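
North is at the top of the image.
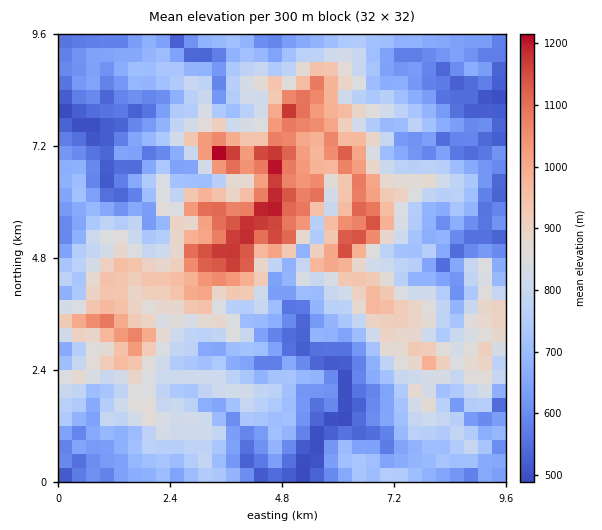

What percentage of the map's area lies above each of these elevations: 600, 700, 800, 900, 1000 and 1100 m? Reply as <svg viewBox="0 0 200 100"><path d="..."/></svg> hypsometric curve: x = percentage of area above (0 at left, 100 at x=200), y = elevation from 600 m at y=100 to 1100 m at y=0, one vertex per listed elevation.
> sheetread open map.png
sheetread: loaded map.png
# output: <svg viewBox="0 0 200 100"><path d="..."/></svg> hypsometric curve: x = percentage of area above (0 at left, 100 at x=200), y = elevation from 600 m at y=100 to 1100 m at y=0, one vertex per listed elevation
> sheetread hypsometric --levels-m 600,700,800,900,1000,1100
<svg viewBox="0 0 200 100"><path d="M165 100l-44-20-43-20-37-20-19-20-13-20"/></svg>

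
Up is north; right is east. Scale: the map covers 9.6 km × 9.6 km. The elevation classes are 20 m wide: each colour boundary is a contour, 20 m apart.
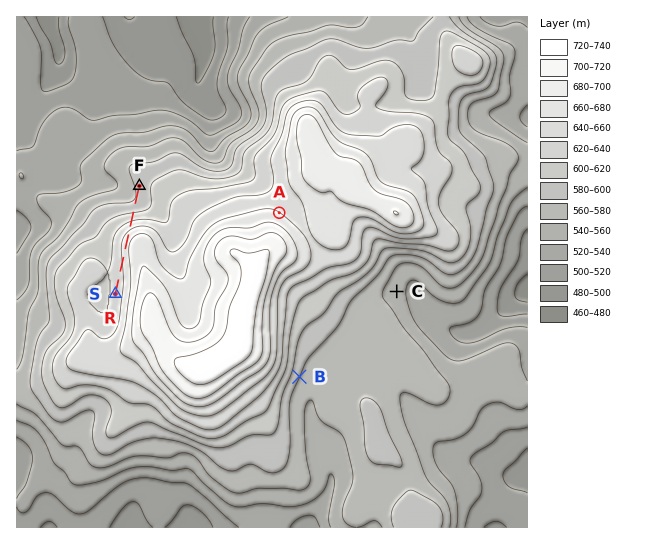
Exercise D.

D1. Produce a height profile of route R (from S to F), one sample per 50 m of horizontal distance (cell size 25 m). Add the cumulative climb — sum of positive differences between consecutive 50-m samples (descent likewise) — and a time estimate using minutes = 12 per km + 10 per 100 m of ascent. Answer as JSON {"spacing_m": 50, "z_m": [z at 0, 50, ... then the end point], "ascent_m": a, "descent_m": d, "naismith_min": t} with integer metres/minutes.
{"spacing_m": 50, "z_m": [626, 627, 627, 628, 628, 629, 630, 631, 633, 634, 636, 638, 640, 642, 644, 647, 649, 651, 652, 653, 652, 651, 649, 646, 642, 637, 632, 626, 620, 614, 607, 601, 596, 591, 587, 584, 582, 581, 582, 583, 584, 586, 587], "ascent_m": 32, "descent_m": 71, "naismith_min": 28}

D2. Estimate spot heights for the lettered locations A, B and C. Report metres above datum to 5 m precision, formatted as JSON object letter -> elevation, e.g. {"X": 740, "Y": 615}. {"A": 660, "B": 580, "C": 550}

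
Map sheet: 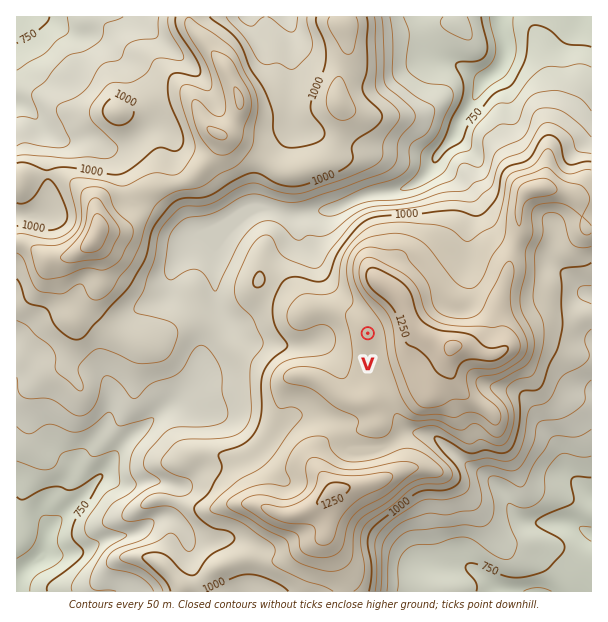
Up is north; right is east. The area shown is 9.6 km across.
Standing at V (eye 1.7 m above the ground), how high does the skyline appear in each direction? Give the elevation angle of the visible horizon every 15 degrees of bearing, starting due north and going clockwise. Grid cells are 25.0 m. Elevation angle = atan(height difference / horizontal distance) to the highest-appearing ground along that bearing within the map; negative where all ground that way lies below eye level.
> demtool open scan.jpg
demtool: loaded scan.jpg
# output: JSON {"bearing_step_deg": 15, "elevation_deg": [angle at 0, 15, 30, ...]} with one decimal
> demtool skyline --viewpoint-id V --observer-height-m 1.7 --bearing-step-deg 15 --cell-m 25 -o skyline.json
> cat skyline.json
{"bearing_step_deg": 15, "elevation_deg": [7.7, 10.5, 11.1, 11.5, 11.8, 11.9, 11.3, 10.0, 7.9, 5.1, 1.4, 0.8, 2.1, 2.6, 1.2, -0.6, -0.6, -2.5, -1.4, 0.5, -0.9, -0.6, 0.2, 0.5]}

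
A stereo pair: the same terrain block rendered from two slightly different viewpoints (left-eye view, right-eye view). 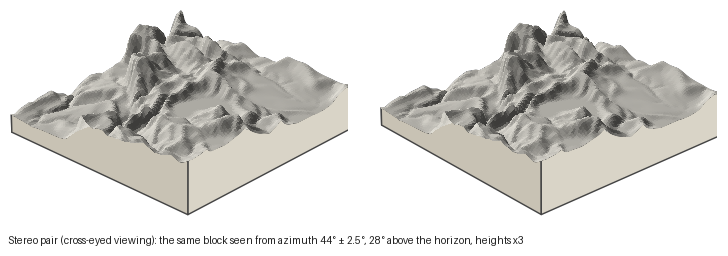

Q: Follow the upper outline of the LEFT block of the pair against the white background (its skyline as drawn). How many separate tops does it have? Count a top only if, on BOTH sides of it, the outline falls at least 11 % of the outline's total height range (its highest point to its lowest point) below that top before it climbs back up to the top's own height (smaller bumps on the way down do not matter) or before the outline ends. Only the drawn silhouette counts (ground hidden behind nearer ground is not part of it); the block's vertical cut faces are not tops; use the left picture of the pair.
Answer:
2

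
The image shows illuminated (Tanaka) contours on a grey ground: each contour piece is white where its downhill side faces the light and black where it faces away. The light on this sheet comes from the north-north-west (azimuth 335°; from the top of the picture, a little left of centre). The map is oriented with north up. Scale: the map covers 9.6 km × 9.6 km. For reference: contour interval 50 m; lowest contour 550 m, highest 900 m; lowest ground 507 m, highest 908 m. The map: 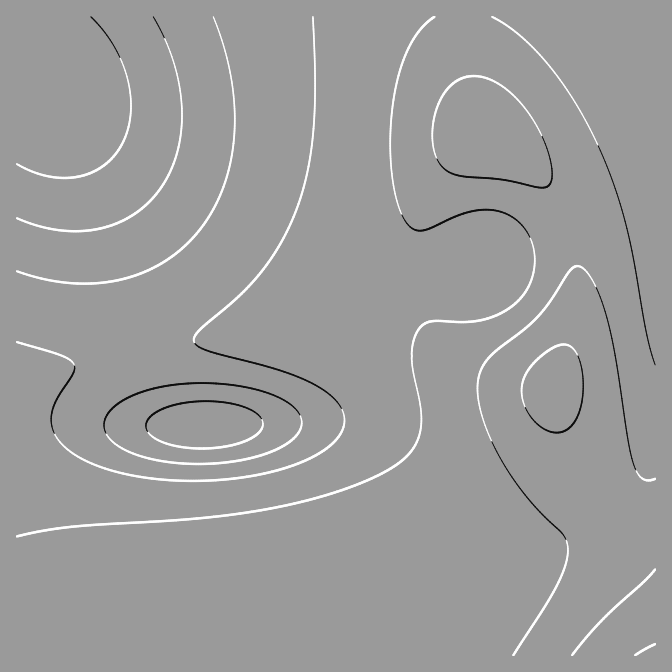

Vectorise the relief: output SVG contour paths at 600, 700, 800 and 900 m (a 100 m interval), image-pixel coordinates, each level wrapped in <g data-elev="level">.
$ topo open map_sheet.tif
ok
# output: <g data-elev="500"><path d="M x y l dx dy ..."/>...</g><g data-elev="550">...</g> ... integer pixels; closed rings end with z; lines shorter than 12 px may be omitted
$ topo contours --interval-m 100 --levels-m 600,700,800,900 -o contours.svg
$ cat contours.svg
<g data-elev="600"><path d="M200 449l-23-3-19-6-7-5-4-5-1-5 2-5 7-7 14-6 18-5 20-1 20 2 17 4 13 6 5 7 1 5-2 5-5 5-9 5-22 7z"/><path d="M153 17l12 21 9 24 5 23 3 22-1 21-3 22-7 20-9 17-13 15-14 11-17 10-18 6-20 2-20-1-22-4-21-8"/></g><g data-elev="700"><path d="M313 17l2 65-1 46-6 42-11 37-15 33-19 30-23 25-41 35-4 5-1 5 2 5 10 5 81 23 21 9 17 9 13 12 6 12-1 13-7 12-16 13-22 10-28 9-31 6-35 3-34-1-33-4-29-6-20-8-16-9-12-11-7-12-2-10 2-12 5-12 15-23 2-5-1-5-6-4-8-4-43-13"/></g><g data-elev="800"><path d="M655 479l-6 1-5-1-5-4-4-8-7-27-14-92-9-36-6-19-9-16-8-10-7-1-6 6-18 28-13 17-50 41-6 10-4 12 0 15 3 18 7 20 10 22 14 22 15 20 15 17 20 20 4 6 2 7-2 17-9 21-44 70"/><path d="M535 187l9 1 5-3 3-7 0-10-3-15-6-15-8-15-10-15-18-18-20-12-10-2-9 0-8 3-6 4-7 7-6 8-8 24-1 13 1 12 3 10 5 8 7 7 10 4 44 4z"/></g><g data-elev="900"><path d="M655 644l-20 11"/></g>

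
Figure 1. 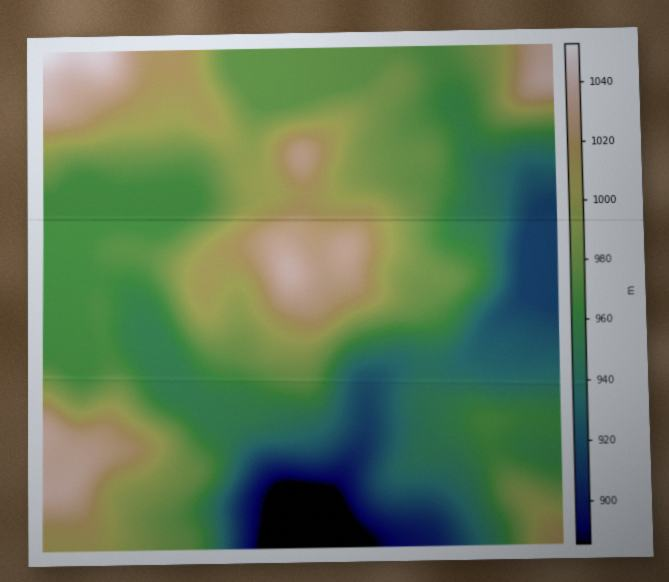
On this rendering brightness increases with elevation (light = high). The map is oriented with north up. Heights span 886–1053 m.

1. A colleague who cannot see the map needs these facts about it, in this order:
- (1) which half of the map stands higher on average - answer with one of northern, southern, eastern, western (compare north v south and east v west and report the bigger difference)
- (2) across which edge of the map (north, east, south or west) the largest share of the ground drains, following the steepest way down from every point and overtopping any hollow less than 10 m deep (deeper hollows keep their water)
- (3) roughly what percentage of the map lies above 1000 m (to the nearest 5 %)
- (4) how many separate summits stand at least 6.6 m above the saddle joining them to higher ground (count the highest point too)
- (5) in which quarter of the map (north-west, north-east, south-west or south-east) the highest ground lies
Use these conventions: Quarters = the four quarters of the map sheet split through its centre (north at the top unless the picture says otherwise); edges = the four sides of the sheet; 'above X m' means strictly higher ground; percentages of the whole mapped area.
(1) Taken as a whole, the northern half is higher than the southern.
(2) The largest share of the runoff leaves by the southern edge.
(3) About 25 % of the map lies above 1000 m.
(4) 6 summits rise at least 6.6 m above their surroundings.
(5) The highest point lies in the north-west quarter of the map.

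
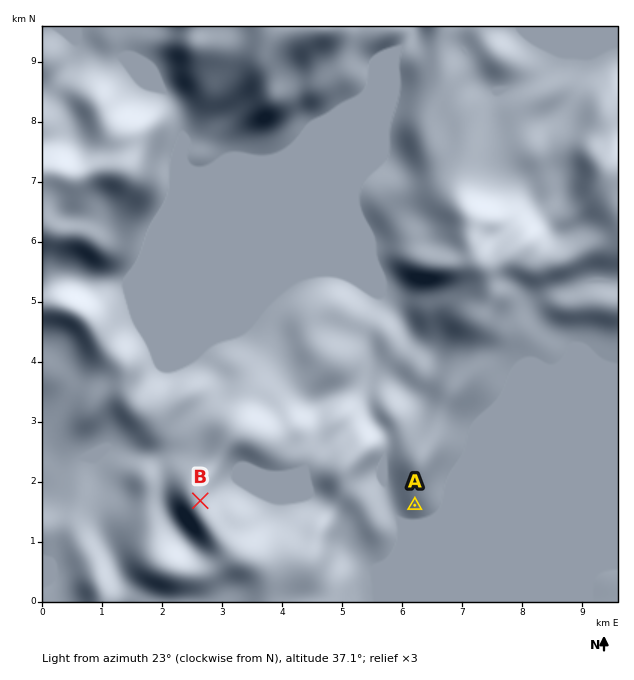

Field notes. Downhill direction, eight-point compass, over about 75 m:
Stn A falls S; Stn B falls NE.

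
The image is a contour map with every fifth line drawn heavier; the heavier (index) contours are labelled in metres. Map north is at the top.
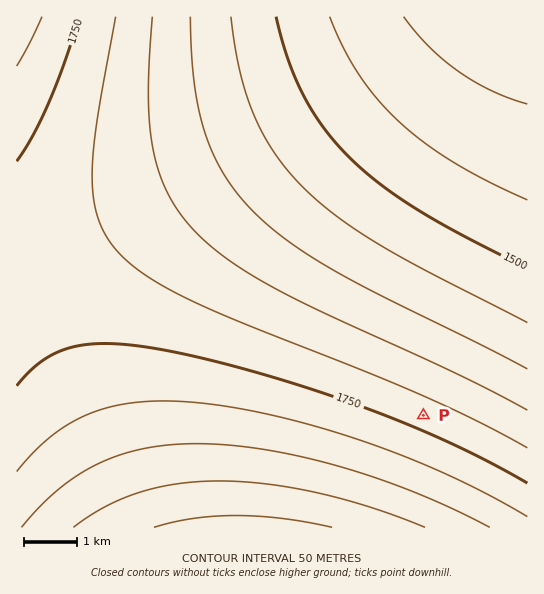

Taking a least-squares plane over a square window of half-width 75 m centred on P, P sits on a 5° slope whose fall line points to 23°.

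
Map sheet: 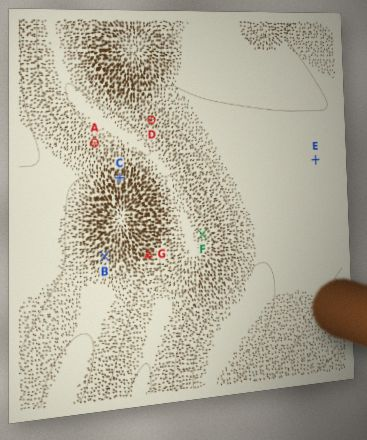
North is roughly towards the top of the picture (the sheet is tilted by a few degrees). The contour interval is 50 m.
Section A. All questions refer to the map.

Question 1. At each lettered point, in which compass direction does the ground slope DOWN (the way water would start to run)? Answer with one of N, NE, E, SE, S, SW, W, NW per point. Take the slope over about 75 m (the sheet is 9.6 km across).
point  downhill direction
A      SW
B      NE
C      S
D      NE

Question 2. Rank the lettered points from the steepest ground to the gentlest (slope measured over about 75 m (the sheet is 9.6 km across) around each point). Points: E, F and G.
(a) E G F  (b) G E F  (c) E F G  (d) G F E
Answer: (d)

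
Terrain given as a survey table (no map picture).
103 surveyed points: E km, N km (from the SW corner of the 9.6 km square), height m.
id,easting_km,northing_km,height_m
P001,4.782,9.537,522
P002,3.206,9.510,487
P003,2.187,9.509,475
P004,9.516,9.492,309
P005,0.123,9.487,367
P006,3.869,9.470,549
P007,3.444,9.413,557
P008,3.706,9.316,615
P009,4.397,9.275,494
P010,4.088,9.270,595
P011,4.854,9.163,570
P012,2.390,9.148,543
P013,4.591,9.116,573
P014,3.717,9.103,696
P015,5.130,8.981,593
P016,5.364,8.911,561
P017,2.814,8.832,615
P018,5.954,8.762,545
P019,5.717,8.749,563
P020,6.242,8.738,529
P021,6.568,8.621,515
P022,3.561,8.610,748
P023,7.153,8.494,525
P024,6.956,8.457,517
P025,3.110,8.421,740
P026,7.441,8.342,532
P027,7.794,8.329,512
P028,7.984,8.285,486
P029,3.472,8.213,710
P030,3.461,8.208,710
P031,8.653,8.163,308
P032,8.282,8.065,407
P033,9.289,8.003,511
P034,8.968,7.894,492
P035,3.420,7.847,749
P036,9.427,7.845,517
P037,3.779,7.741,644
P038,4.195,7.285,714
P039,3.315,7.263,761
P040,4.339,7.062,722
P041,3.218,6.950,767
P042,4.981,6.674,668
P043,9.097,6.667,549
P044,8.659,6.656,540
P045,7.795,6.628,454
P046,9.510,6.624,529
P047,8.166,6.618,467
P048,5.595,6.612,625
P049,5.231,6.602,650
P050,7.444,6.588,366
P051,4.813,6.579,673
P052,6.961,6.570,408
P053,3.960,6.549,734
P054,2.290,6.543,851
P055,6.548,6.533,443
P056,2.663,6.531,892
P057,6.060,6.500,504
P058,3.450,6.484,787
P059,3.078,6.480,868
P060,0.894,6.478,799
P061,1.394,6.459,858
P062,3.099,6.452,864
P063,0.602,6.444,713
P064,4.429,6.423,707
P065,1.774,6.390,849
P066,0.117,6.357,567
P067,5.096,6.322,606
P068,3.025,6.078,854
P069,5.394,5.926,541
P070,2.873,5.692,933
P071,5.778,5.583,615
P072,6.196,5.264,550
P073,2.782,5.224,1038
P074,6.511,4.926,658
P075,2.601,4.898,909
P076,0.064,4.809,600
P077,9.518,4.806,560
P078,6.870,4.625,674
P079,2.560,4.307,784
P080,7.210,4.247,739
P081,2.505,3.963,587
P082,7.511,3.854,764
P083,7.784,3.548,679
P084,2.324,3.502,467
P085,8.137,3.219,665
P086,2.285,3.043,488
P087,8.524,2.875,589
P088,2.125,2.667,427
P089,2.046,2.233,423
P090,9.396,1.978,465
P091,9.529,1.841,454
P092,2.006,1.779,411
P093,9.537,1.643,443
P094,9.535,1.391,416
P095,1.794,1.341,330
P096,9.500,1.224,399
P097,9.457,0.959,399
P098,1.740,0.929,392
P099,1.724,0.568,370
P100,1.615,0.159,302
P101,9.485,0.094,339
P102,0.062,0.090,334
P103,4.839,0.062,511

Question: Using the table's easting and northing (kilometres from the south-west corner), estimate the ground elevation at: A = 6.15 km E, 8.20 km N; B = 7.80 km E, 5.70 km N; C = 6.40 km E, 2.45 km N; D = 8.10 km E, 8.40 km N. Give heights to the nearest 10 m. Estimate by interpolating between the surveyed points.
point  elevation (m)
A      580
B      580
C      770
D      480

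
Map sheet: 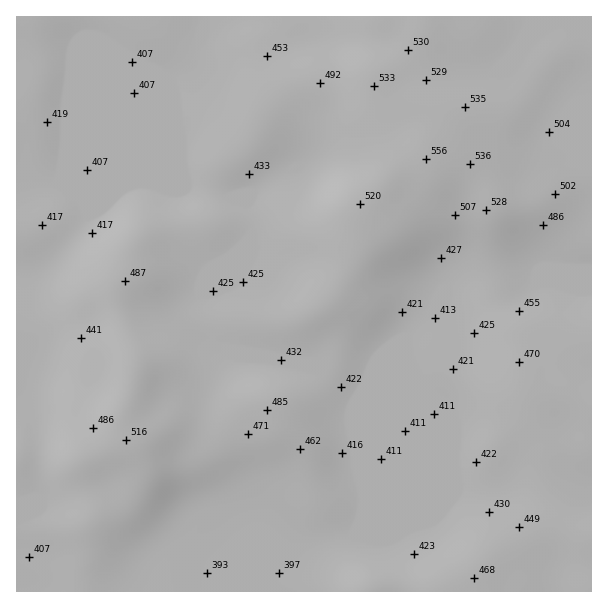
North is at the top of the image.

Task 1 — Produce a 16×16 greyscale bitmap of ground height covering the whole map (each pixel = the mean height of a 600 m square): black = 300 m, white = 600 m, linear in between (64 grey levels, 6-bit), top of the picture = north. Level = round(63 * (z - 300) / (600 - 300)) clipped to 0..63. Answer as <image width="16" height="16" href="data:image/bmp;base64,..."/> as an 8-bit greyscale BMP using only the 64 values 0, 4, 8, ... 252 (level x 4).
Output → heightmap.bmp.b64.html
<image width="16" height="16" href="data:image/bmp;base64,Qk02BQAAAAAAADYEAAAoAAAAEAAAABAAAAABAAgAAAAAAAABAAATCwAAEwsAAAABAAAAAAAAAAAAAAEBAQACAgIAAwMDAAQEBAAFBQUABgYGAAcHBwAICAgACQkJAAoKCgALCwsADAwMAA0NDQAODg4ADw8PABAQEAAREREAEhISABMTEwAUFBQAFRUVABYWFgAXFxcAGBgYABkZGQAaGhoAGxsbABwcHAAdHR0AHh4eAB8fHwAgICAAISEhACIiIgAjIyMAJCQkACUlJQAmJiYAJycnACgoKAApKSkAKioqACsrKwAsLCwALS0tAC4uLgAvLy8AMDAwADExMQAyMjIAMzMzADQ0NAA1NTUANjY2ADc3NwA4ODgAOTk5ADo6OgA7OzsAPDw8AD09PQA+Pj4APz8/AEBAQABBQUEAQkJCAENDQwBEREQARUVFAEZGRgBHR0cASEhIAElJSQBKSkoAS0tLAExMTABNTU0ATk5OAE9PTwBQUFAAUVFRAFJSUgBTU1MAVFRUAFVVVQBWVlYAV1dXAFhYWABZWVkAWlpaAFtbWwBcXFwAXV1dAF5eXgBfX18AYGBgAGFhYQBiYmIAY2NjAGRkZABlZWUAZmZmAGdnZwBoaGgAaWlpAGpqagBra2sAbGxsAG1tbQBubm4Ab29vAHBwcABxcXEAcnJyAHNzcwB0dHQAdXV1AHZ2dgB3d3cAeHh4AHl5eQB6enoAe3t7AHx8fAB9fX0Afn5+AH9/fwCAgIAAgYGBAIKCggCDg4MAhISEAIWFhQCGhoYAh4eHAIiIiACJiYkAioqKAIuLiwCMjIwAjY2NAI6OjgCPj48AkJCQAJGRkQCSkpIAk5OTAJSUlACVlZUAlpaWAJeXlwCYmJgAmZmZAJqamgCbm5sAnJycAJ2dnQCenp4An5+fAKCgoAChoaEAoqKiAKOjowCkpKQApaWlAKampgCnp6cAqKioAKmpqQCqqqoAq6urAKysrACtra0Arq6uAK+vrwCwsLAAsbGxALKysgCzs7MAtLS0ALW1tQC2trYAt7e3ALi4uAC5ubkAurq6ALu7uwC8vLwAvb29AL6+vgC/v78AwMDAAMHBwQDCwsIAw8PDAMTExADFxcUAxsbGAMfHxwDIyMgAycnJAMrKygDLy8sAzMzMAM3NzQDOzs4Az8/PANDQ0ADR0dEA0tLSANPT0wDU1NQA1dXVANbW1gDX19cA2NjYANnZ2QDa2toA29vbANzc3ADd3d0A3t7eAN/f3wDg4OAA4eHhAOLi4gDj4+MA5OTkAOXl5QDm5uYA5+fnAOjo6ADp6ekA6urqAOvr6wDs7OwA7e3tAO7u7gDv7+8A8PDwAPHx8QDy8vIA8/PzAPT09AD19fUA9vb2APf39wD4+PgA+fn5APr6+gD7+/sA/Pz8AP39/QD+/v4A////AFhgXFBQUFBQWHB0fIiIfHxgbHBgVFBQVFhgYGR0gICAYHCEhGRYWGBsYFxcZGx4fGiEmKSIdHB4dGBcXGBsfIRggKiskIiQlHRcXFxgeIiMWHicqJCEkIhwYFxcaICQlFhwlKiMdHBwcGhcYGiAkJBYbJCQeHB0gIiAaGBkfIyMVGyQkHRobHiUnHxkaICAgFhggIx4bGh4mKycfISUiIhcXGBwbGxoeJi0tKywuKiYWFhYXFxobHCAqMTQxLisqGRcWFhccIB8gKjI0Mi8rKxoXFhYXGyEjJi0xMjEwLSsaFxYXGBsfIyctMDAvLi4tGxgXGhoaHiEkKi8yMS8uLg="/>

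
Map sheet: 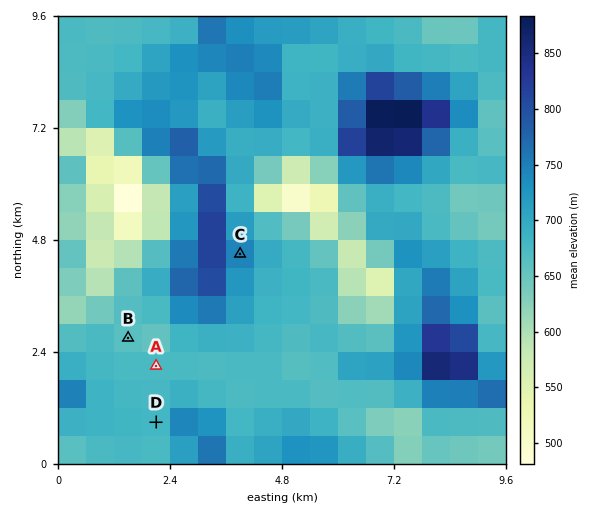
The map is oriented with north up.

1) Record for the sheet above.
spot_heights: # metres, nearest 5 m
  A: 675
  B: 660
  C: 745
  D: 675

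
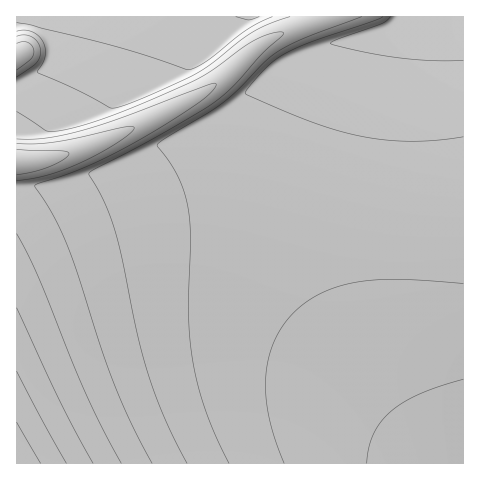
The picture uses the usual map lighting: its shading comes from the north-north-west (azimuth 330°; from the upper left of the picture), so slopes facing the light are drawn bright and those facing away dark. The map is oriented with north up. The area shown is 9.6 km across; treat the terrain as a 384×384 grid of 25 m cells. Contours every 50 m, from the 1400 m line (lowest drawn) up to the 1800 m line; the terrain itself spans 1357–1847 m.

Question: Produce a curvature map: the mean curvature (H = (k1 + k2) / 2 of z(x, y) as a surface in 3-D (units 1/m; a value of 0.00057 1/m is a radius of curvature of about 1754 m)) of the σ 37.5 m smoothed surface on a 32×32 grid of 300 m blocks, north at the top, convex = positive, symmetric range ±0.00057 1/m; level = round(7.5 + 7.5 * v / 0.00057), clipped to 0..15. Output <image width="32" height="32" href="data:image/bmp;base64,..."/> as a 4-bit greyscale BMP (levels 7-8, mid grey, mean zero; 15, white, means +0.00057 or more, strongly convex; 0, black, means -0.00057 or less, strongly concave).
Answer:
<image width="32" height="32" href="data:image/bmp;base64,Qk12AgAAAAAAAHYAAAAoAAAAIAAAACAAAAABAAQAAAAAAAACAAATCwAAEwsAABAAAAAAAAAAAAAAABEREQAiIiIAMzMzAERERABVVVUAZmZmAHd3dwCIiIgAmZmZAKqqqgC7u7sAzMzMAN3d3QDu7u4A////AHd3d3d3d3d3d3d3d3d3d3d3d3d3d3d3d3d3d3d3d3d3d3d3d3d3d3d3d3d3d3d3d3d3d3d3d3d3d3d3d3d3d3d3d3d3d3d3d3d3d3d3d3d3d3d3d3d3d3d3d3d3d3d3d3d3d3d3d3d3d3d3d3d3d3d3d3d3d3d3d3d3d3d3d3eId3d3d3d3d3d3d3d3d3d4iHd3d3d3d3d3d3d3d3d3iIh3d3d3d3d3d3d3d3d3iIiId3d3d3d3d3d3d3d3eIiIiHd3d3d3d3d3d3d3d4iIiIh3d3d3d3d3d3d3d3iIiIiId3d3d3d3d3d3d3iIiIiIiHd3d3d3d3d3d3eIiIiIiIh3d3d3d3d3d3eIiIiIiIiId3d3d3d3d3eIiIiIiIiIiId3d3d3d3eIiIiIiIiIiIgkZ3d3d4iIiIiIiIiIiIiIhjADeIiIiIiIiIiIiIiIiP//1gBoiIiIiIiIiIiIiIje7//7EFiIiIiIiIiIiIiIAAXO//0gWIiIiIiIiIiIiIdzAI7//SBoiIiIiIiIiIiIiIcQbv/8AXiIiIiIiIiIeIiIhyBu//YHiIiIiIiIiASIiIiHIH7/gHiIiIiIiIjlSIiIiIcQ3/gFiIiIiIiI/wiIiIiIhA3/wQFniIiId/o4iIiIiIhQ3//oEAR3d3cDeIiIiIiIhgfv///FFnd3"/>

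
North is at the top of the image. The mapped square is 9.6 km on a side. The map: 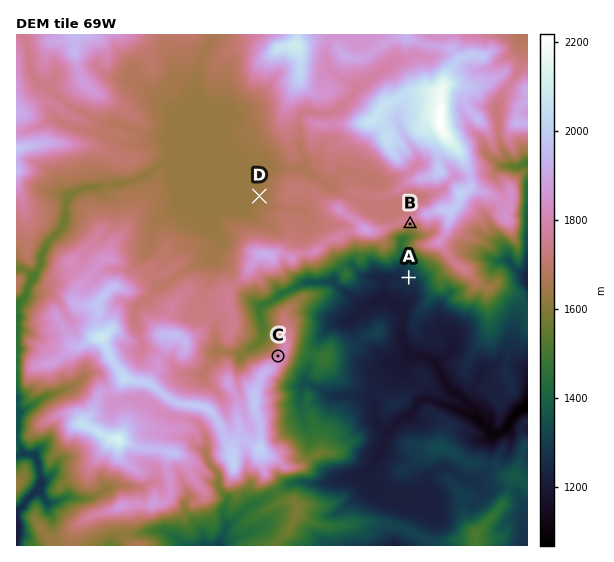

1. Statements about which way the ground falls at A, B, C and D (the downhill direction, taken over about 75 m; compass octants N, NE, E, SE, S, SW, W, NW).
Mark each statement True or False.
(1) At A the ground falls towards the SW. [True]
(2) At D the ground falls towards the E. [False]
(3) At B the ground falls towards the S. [True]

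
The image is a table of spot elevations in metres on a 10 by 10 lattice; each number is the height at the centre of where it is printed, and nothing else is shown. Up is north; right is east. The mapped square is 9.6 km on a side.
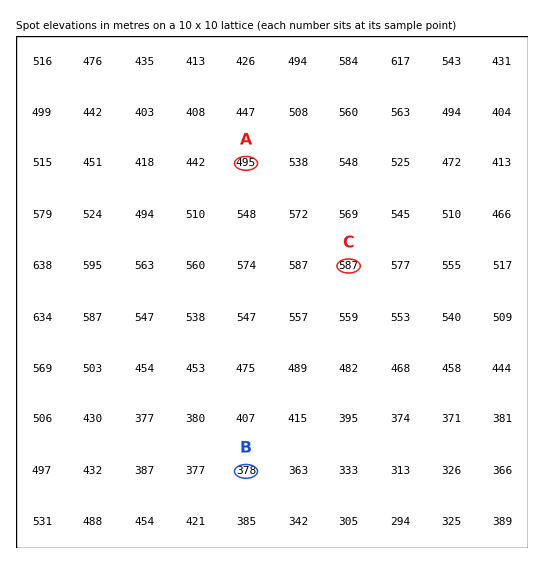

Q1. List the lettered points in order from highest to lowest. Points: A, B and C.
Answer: C A B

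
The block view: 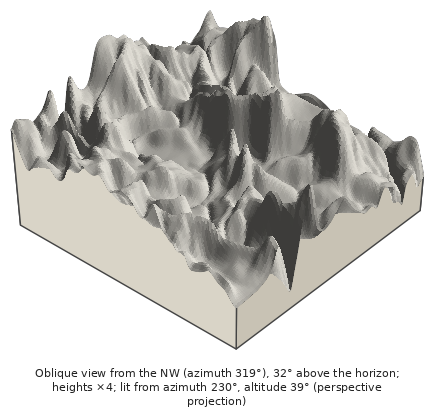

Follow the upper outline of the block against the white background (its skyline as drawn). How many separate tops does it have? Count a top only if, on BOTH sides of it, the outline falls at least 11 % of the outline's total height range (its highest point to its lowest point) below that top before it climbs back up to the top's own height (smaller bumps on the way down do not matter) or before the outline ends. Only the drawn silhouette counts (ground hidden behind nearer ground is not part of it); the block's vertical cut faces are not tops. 2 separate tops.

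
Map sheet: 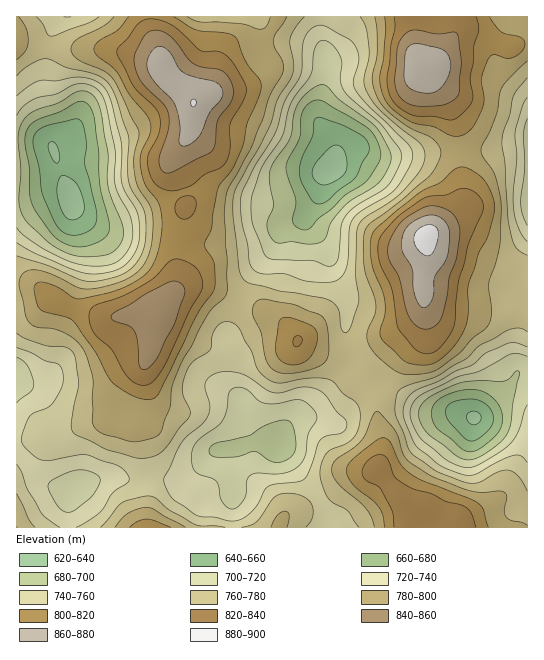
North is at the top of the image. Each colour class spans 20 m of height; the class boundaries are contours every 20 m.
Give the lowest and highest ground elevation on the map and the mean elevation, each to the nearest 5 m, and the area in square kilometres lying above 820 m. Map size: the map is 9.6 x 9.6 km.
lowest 630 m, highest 890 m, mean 765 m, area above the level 15.6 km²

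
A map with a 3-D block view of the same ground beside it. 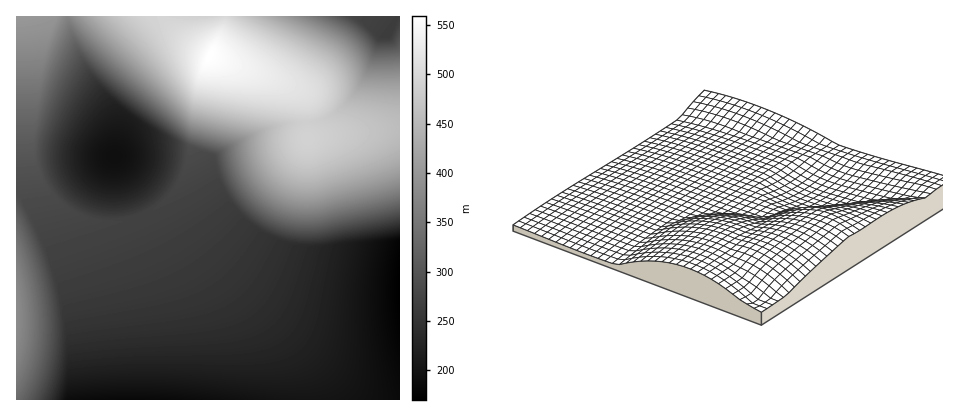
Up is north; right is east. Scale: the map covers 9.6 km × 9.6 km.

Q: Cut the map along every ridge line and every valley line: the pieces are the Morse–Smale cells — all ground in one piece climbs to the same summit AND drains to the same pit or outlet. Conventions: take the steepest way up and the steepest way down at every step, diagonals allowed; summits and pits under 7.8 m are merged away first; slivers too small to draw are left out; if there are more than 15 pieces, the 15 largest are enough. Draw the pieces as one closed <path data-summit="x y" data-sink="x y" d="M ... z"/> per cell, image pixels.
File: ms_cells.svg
<path data-summit="210 56" data-sink="400 288" d="M212 56l-5 6 0 28-17 60-3 18-8 16-7 10 7 18 27 42 83 92 16 28 5 26 90 0 0-272-72 7-20 4-3-37-9-13z"/><path data-summit="16 16" data-sink="130 400" d="M22 16l-6 0 0 176 6 4 15 26 16 34 12 34 10 46 7 64 90 0 3-58-6-40-33-82-30 3-26-6-20-12-12-13-13-22-6-30-2-92z"/><path data-summit="210 56" data-sink="114 156" d="M162 16l-94 0 2 14 8 22 10 20 19 28 7 14 2 8 0 26-2 8 22 63 14-6 14-10 11-13 8-12 25-94-1-22 3-6-34-23-12-13z"/><path data-summit="210 56" data-sink="130 400" d="M172 194l-14 13-22 11 0 4 22 48 11 32 6 40-2 58 135 0-2-22-9-20-25-34-66-70-22-32z"/><path data-summit="210 56" data-sink="388 36" d="M400 16l-174 0-4 16-12 24 86 33 9 13 3 37 20-4 72-7z"/><path data-summit="16 16" data-sink="114 156" d="M68 16l-45 0 4 32 2 92 4 24 7 16 8 12 22 20 28 10 16 1 18-3 3-2-2-8-19-54 2-8-2-34-7-14-19-28-10-20z"/><path data-summit="16 316" data-sink="130 400" d="M18 192l-2 208 66 0-7-64-10-46-19-50-14-28z"/><path data-summit="210 56" data-sink="400 288" d="M224 16l-60 0-1 2 19 19 28 18 12-23 3-10z"/>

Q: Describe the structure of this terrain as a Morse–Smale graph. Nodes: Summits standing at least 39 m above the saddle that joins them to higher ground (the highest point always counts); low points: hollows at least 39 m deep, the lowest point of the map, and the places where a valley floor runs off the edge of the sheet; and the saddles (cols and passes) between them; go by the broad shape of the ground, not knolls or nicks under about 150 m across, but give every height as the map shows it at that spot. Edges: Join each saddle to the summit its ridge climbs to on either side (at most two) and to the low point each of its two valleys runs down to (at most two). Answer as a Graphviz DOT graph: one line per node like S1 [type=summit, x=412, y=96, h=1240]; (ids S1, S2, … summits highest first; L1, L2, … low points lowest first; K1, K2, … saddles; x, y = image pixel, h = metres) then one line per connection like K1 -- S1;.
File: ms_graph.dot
graph terrain {
  S1 [type=summit, x=210, y=56, h=559];
  S2 [type=summit, x=16, y=316, h=384];
  L1 [type=low, x=400, y=288, h=170];
  L2 [type=low, x=114, y=156, h=193];
  L3 [type=low, x=390, y=34, h=262];
  K1 [type=saddle, x=400, y=128, h=457];
  K2 [type=saddle, x=16, y=192, h=287];
  K3 [type=saddle, x=142, y=216, h=271];
  K1 -- S1;
  K1 -- L1;
  K1 -- L3;
  K2 -- S1;
  K2 -- S2;
  K2 -- L1;
  K3 -- S1;
  K3 -- L1;
  K3 -- L2;
}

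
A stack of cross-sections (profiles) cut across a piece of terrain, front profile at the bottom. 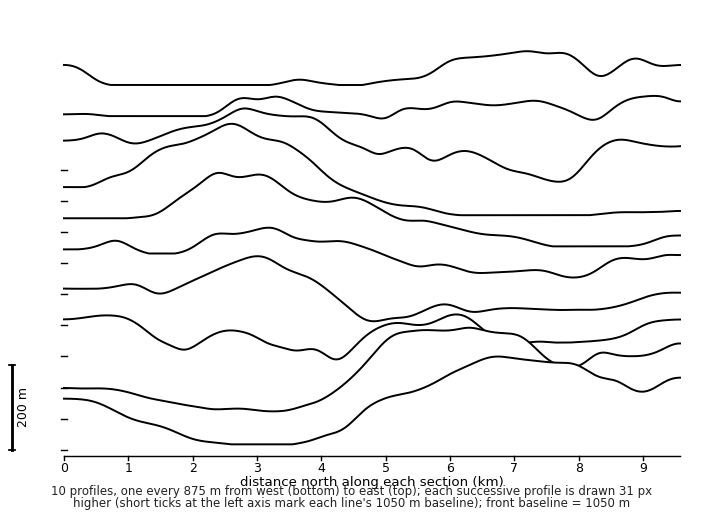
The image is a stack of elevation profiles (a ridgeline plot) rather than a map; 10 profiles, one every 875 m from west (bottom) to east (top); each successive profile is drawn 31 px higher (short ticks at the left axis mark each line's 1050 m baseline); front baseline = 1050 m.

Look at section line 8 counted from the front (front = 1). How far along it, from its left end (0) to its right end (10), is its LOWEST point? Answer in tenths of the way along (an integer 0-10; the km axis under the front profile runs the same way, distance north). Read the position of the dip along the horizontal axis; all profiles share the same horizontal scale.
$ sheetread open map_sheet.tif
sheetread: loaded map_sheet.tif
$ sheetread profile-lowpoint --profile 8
8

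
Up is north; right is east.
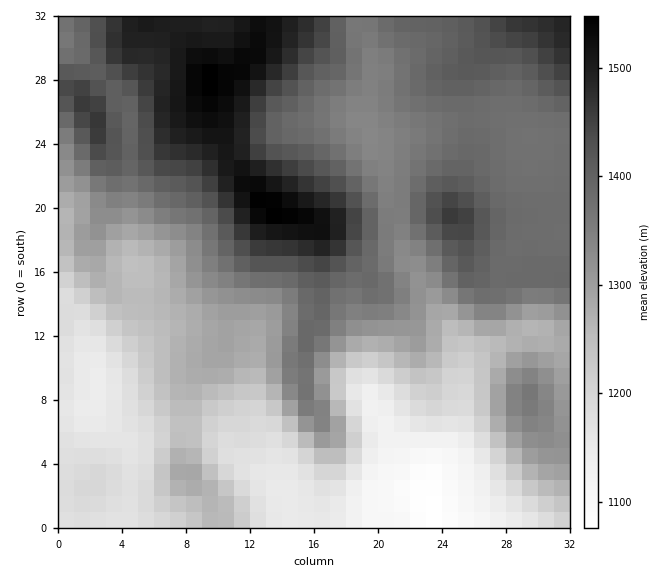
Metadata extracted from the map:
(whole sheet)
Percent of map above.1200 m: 80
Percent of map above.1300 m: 59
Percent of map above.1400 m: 25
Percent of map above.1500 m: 6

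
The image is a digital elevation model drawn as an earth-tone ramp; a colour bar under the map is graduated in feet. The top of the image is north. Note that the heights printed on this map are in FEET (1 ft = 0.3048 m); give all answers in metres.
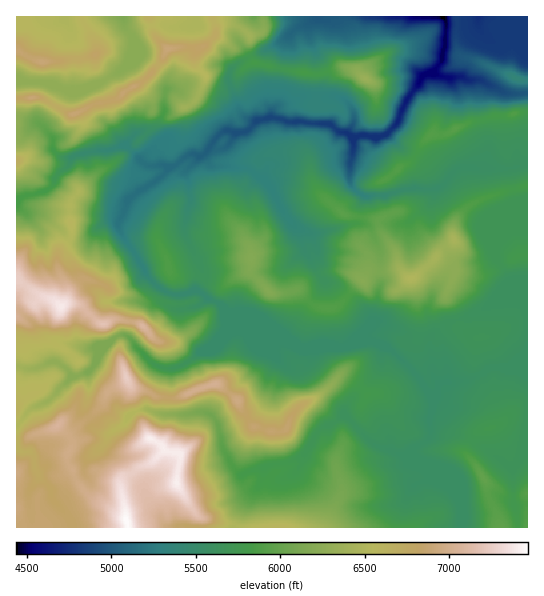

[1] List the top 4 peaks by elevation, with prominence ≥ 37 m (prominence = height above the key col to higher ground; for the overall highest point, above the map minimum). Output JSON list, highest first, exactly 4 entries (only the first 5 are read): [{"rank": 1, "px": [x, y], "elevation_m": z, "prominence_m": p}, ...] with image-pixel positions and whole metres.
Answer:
[{"rank": 1, "px": [177, 482], "elevation_m": 2260, "prominence_m": 51}, {"rank": 2, "px": [61, 306], "elevation_m": 2253, "prominence_m": 302}, {"rank": 3, "px": [126, 377], "elevation_m": 2209, "prominence_m": 118}, {"rank": 4, "px": [142, 326], "elevation_m": 2164, "prominence_m": 47}]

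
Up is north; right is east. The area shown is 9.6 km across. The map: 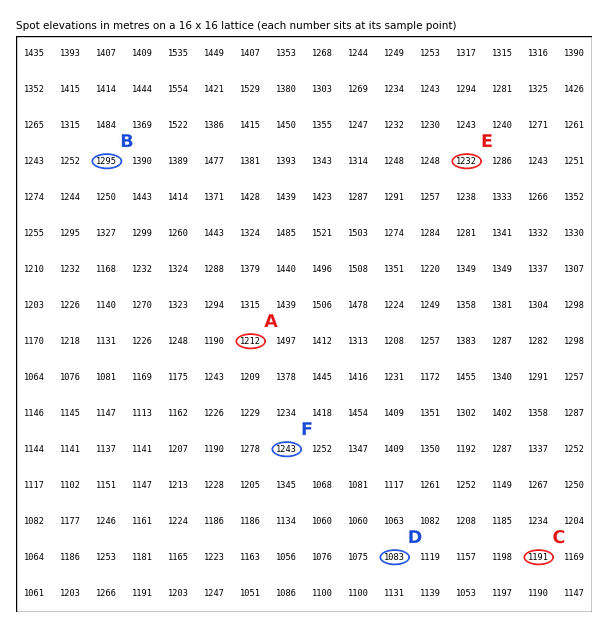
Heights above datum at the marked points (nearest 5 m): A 1210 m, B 1295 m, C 1190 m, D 1085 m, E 1230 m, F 1245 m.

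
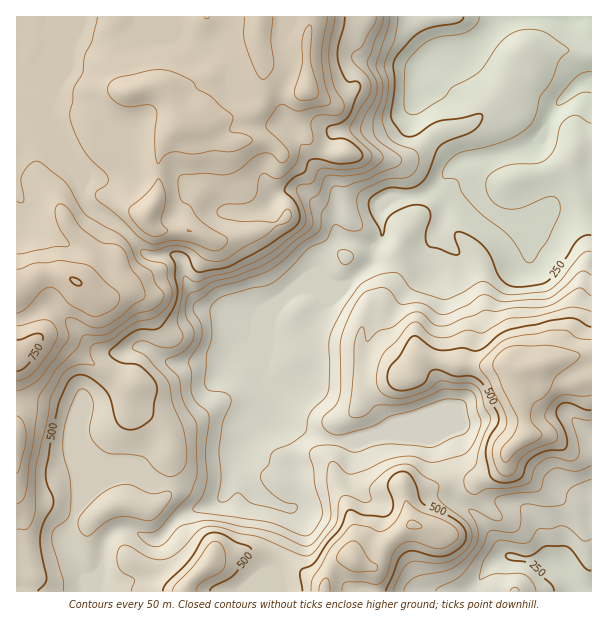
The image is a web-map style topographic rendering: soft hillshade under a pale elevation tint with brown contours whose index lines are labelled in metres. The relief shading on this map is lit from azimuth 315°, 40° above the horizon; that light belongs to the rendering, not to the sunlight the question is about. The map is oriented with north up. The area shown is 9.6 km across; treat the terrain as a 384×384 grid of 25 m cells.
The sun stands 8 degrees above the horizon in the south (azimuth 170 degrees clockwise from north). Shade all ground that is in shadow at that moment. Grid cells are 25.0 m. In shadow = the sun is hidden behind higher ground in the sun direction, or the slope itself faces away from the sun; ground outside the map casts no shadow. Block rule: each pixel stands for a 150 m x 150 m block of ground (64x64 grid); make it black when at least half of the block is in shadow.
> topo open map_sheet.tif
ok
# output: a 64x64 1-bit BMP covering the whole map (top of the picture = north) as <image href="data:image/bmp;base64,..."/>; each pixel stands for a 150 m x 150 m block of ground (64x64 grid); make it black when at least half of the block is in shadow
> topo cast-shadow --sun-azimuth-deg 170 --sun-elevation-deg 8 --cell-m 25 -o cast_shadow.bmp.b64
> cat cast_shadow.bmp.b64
<image width="64" height="64" href="data:image/bmp;base64,Qk0+AgAAAAAAAD4AAAAoAAAAQAAAAEAAAAABAAEAAAAAAAACAAATCwAAEwsAAAIAAAAAAAAA////AAAAAAAAAMAAAAAAAAAA4ABAAAfgAADwAMAAB8AAAPgB4AAHgAAH/APwAAMAAB////wAAAAAHP///MAAAAAA////4eAAAAB/////4AAAAD/////AAABgH///34AAACAf+/4PgAAAAA/h/+8AAAAAD8H//wAAAAAHgD//4AAAAAAAP//gAAAAAAD///4AAAAAAOH//gAAAAAAAPg+MAAAAAAgYBwAAAAIAHAACAAAAAAAcAAAAAAAAABgAAAAAAAAAAAAAAAAD8AAAAAAAAA/gAAAwAAAAB4AAADh/vAABAAAAPf//8AAAAAA////8AAAABj////wABAAHH///zAAAAAcf///AAAAAA5///8AAAAAD////wAAAAAP////gwAAAAf/////h4AAA////v8HgAABv////hgAAAAH///8MAIAAAJ///DwD4AAAH//AeA/AAAAf/4ABAAAAAB//AAGAAcAHD/4AAcAAgAAP/gABgAAAAA8AAAAAAAAAAAAAAAAAAAAA+AAAAAAAAAD8AAAAAAf+AAwAAAAAB/4AAAAAAAAD/wAAAAAAAAAfwAMAAAAAAA/gAwAAAAAAAcADgAAAAAAAAAEABwAAAAAAAAAH4AAA4AAAAAfgAAHAAAAAAAAAAAAAAAAAAAAAAAAAAAAAAAAAAOAAAAAAAAAA8AAAAAAAAABwA=="/>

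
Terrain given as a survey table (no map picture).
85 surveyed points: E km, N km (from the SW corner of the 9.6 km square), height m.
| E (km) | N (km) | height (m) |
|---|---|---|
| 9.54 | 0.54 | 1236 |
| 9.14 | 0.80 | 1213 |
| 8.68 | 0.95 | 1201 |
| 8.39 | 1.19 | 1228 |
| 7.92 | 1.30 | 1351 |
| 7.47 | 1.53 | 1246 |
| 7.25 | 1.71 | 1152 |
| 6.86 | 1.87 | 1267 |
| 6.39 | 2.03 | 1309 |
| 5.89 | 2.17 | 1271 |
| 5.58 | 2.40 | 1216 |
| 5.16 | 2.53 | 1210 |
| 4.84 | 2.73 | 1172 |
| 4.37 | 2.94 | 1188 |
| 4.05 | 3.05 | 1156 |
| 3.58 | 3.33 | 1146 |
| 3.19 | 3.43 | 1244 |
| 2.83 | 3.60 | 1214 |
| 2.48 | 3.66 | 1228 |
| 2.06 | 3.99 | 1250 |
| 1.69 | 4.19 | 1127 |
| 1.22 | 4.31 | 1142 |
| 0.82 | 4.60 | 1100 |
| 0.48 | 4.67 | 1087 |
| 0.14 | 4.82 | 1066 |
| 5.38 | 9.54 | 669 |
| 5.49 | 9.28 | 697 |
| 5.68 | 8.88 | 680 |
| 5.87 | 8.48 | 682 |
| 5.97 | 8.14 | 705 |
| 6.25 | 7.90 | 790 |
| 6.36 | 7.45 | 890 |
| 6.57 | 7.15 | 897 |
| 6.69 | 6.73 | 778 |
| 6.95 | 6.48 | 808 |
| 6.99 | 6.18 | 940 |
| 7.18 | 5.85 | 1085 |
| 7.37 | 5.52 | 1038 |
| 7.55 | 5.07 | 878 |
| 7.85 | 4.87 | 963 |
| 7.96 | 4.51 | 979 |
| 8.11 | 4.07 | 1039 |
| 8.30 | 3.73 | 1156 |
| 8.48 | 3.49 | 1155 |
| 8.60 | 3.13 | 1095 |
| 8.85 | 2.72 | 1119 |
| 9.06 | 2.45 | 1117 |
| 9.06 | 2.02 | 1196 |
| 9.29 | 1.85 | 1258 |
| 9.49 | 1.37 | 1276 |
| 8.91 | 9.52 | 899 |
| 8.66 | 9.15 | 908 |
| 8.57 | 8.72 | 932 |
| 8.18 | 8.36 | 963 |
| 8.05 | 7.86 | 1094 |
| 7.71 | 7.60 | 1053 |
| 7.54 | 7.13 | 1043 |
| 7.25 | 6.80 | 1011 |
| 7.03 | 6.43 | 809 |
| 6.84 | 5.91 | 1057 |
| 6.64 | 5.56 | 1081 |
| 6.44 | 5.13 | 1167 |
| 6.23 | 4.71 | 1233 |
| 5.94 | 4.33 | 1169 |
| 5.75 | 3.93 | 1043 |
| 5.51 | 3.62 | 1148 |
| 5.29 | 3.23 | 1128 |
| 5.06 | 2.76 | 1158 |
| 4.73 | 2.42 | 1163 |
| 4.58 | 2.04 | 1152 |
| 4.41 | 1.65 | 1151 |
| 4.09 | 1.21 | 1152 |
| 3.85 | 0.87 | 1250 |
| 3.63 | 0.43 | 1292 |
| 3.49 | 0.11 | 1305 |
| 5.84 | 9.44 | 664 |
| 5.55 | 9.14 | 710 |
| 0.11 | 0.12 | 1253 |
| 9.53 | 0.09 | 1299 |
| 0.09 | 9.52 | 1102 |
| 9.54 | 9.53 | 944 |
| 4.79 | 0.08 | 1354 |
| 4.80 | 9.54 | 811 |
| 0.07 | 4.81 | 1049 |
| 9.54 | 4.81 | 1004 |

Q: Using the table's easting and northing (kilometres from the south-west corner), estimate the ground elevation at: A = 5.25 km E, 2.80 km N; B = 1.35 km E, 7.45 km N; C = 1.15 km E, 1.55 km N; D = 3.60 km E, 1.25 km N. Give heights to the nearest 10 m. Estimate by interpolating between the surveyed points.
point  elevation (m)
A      1140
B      1030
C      1260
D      1240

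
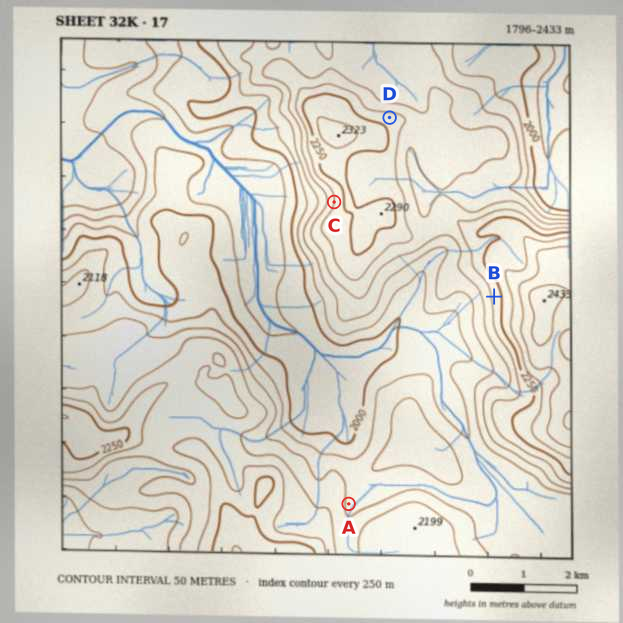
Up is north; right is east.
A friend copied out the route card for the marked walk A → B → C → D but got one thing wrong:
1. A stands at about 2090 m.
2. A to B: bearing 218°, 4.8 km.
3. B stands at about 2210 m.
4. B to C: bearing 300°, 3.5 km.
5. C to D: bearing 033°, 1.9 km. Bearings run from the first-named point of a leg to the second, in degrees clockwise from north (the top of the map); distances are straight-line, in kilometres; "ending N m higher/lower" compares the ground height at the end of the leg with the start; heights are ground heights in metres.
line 2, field bearing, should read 35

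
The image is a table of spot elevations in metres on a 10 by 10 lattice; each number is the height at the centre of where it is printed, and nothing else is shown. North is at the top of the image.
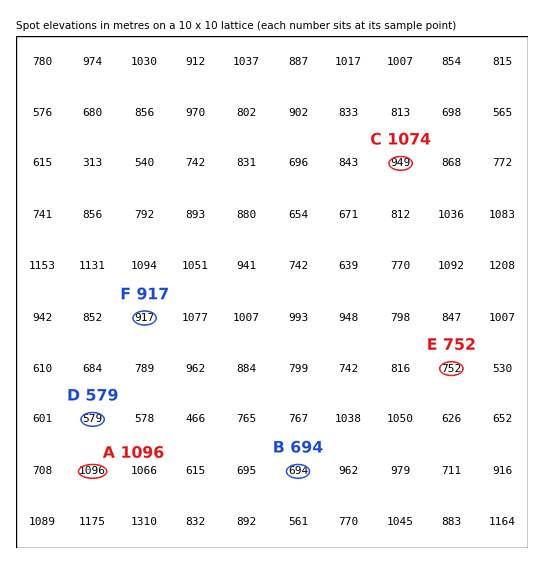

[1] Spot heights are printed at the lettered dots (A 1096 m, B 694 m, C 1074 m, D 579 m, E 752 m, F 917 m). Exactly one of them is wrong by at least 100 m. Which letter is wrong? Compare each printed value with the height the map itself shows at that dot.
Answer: C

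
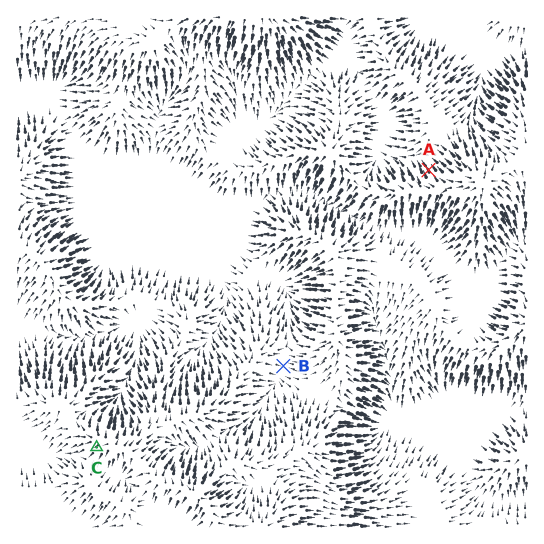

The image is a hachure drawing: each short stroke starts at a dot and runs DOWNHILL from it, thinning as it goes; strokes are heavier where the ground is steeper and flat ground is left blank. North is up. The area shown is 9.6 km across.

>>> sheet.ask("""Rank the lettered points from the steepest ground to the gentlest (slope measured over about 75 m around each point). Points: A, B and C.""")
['A', 'C', 'B']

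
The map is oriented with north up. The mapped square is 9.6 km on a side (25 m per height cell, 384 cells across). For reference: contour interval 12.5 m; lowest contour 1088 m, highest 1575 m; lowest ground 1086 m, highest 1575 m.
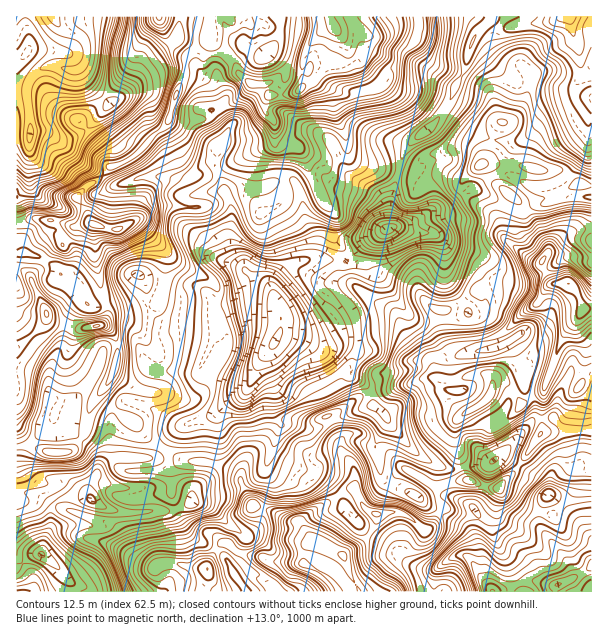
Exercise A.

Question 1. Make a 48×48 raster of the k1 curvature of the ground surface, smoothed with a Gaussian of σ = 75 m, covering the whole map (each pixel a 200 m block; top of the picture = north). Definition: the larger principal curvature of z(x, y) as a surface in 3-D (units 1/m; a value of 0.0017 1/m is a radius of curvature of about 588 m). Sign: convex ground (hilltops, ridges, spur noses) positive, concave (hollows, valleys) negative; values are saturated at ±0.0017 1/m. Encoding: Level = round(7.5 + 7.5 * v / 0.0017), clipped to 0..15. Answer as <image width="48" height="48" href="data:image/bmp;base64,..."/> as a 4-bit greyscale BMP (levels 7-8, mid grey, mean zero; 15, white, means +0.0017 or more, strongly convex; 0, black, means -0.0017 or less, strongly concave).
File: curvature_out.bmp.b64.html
<image width="48" height="48" href="data:image/bmp;base64,Qk32BAAAAAAAAHYAAAAoAAAAMAAAADAAAAABAAQAAAAAAIAEAAATCwAAEwsAABAAAAAAAAAAAAAAABEREQAiIiIAMzMzAERERABVVVUAZmZmAHd3dwCIiIgAmZmZAKqqqgC7u7sAzMzMAN3d3QDu7u4A////AJuYeHeLmoiKuYiYmHrYybuomruHippniZuYeHecvIib13iIqt2KuYiYiMqImYmZirmIiGfMvN3Mx4vtvbeOl2iap5l4uYipmYZoma3bqpd5u9u5i5rNuGaLyGZ5x4qYmYd6zcqZmJmavIV5ury4nHd726l7mKh6qJiImYiYh4etyZh4u7mHa6ef7JmqqYebiJqazLmId3mImty+7th3jv/7nKqKt4q6h5mZmGmqmZpmhq/ah7+o7YqWjJZZ2ph6mIiZh4qYiJlnh8yGh2m792h3u7rf+qZJmIh4iIiqqZl3idlXiHaK+Hmuyr/q/ZurqpmZm3nKqprMurp4mIaM6Ivqh5xkfriJiZ3//ZmHeKu6mKuYmZmtp5uIiMt3ePl4d5qYrJmJm6h4d6mompq7iamJmriKh76Zh6h4e6iJmXZ4eKmYaIis23eKucit2Iy6maiIeqeZmYaIipmaut65iXeLmcyYvpl4iMmIeMiHiZmpmneniZnel4ZrmZvqi9qYmbp4iLx4mqqaqGaoeYd62quqqXaOmp7Jyqp4mI66mJl4qXeImaqXeprcqqmLqXv4q5t4mHrod5l3q4iHiYiqnLmJqJrLqXj5eYuIqHj4eJmHnKd3eYZ6h3rLuYiImZfbaaqnmWb4eImIi7h3eIh4h3qZmruoeJidipq5vs3XiIiIi7mId4iIiIqXiZq96Fh8uXnbvv+piIiIi5iId4mHiIqHmYd2n4iZypnqhmypiZiIi4h3d4qIeZqIy6d3jP2IrGzJh42YiaiHm4iHeJmIrKmdybuIeJ+IzY9nh653iah4y4mHiqmbyXishnuohlz++82Gd8xVaKmcuXiHq5ial4mrh3mph43M2Jmoh+pmeKy4eGeZqHiIm7qsqYmneO+5mHiMqMqoituHiIi5h3ebqIiKqXmon7r6mHiaqarqm7d4iKvKmYeqh1aJhmmr6nramLrL3f//7HZ4h4uomZjMlkWJiKiKuIqbu9/rjLiL/Zm7qYuZmJvsqHipiIerl4mJu5h773d4u4mruZqJmJ2qqqrchoyomqd4iLjO76h4rIeIhpiImKuImXmrurlouoeImoh2e/6HiIiJmIiHd7iIiaqYmquamImZzHd4l5/9mImYiqmHeaiYmqmZiHrKiavMuHeZaLue+HioeKu7zLmKqIiLuXm5iJmZdmeoaZqo3ommZoidqpd8l3iIm6mZiImXdoaYm5mqnuqqh3mPp3acd3iXZ5qZmZmXd4iby4d6qPuc2Uffh3i5d4iZiImqq5mXd4irqrZnt/9WjLrbm4iqmZqpmHeLmKiHeHmph6t3l6+Ylpu878qpq8q7qHibh6l3iXmoZnu4mI+5ms/ajNuIiZyYmHmqh5uIiJiIdnnKh224ael6m4q7youGiqmZmJvLmKmJmHjLh4y5i6dmi5iInKmXqYeImqmJiJqZmHi8h7mqqnh3eciJiqecuHeJmrqHd5qIh4icuteJqXmZh7qpi7uayYh5iJqZmJp4iIh5ztiJmJmZh6q4i4qauIiIqIl3iQ=="/>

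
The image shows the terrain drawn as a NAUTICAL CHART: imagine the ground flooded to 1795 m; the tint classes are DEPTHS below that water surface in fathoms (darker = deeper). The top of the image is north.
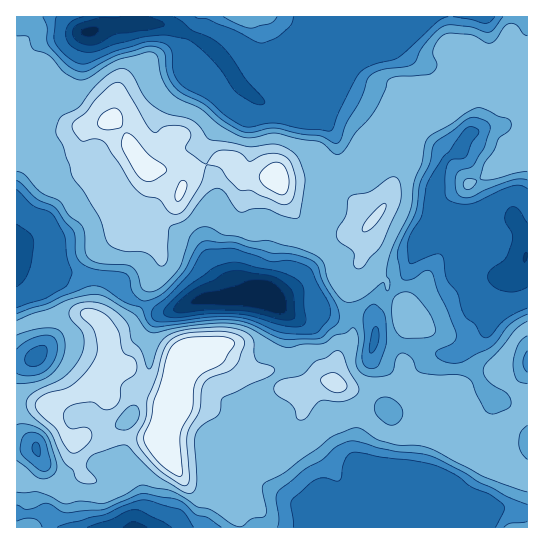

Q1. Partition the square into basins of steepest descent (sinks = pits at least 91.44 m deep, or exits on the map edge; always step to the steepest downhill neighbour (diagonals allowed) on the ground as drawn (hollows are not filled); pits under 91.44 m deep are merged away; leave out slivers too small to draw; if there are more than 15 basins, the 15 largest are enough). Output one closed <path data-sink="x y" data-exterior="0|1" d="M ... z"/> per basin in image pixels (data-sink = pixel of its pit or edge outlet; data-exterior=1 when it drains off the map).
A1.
<path data-sink="265 295" data-exterior="0" d="M30 89l-14 4 0 61 23 6 16 0 19-7 8-10 1 7 9 21 7 26 12 20 4 16 7 6 12 0 7-4 9 2 7 10 4 11-1 9-13 20-10 24-11 12-21 11 7 12 0 9-9 15-18 21-23 9-12 0-6 5 23 31 6 3 13-3 13 3 50 0 10-3 6 17 24 32 18 7 18 0 3-3-1-18 6-13 12-11 17-4 33-23 8-7 2-22 8-7 6-3 11 0 12 6 19 4 17-4 25 0 0-42 4-15 0-11-4-14-15-14-1-9-14-9-13-12 3-10-2-17 11-15-39-37-14-18-10 7-31 8-35 0-7-6-3-12-6-2-9 0-28 13-8 12-2-5-10-7-9-3-15 0-14-18-5-16-13-14-23 4-21-1-21-13-18-3z"/><path data-sink="89 31" data-exterior="0" d="M527 16l-510 0-1 75 9 1 5-3 1 19 18 3 25 14 17 0 23-4 13 14 5 16 14 18 15 0 9 3 7 4 5 8 8-12 28-13 9 0 6 2 3 12 7 6 35 0 31-8 10-7 14 18 40 38 8-10 8-15 2-6-10-22 6-22 10-14 18-12 32-12 16-16 10-6 13 0 7 3 18-5 17 7z"/><path data-sink="526 257" data-exterior="0" d="M511 83l-18 5-7-3-13 0-10 6-16 16-32 12-23 16-7 14-4 18 10 22-2 6-8 15-20 24 2 17-3 10 13 12 14 9 1 9 15 14 1 4 3 21-4 15 0 42 12 8 8 7 0 16 3 9 6-16 6-7 11-1 4 2 30 28 2 6-2 16 4-2 4-12 37-34 0-8-17-11-8-10-3-7 3-10 9-19 10-11 6-4 0-236z"/><path data-sink="362 527" data-exterior="1" d="M330 381l-11 0-10 6-5 8-1 18-8 7-33 23-17 4-14 15-4 9 1 26 7 12 6 19 287-1 0-53-2-2-28-13-24-4-15-6-34-22-23 9-16-1-5-3-10-11-10-19-8-10z"/><path data-sink="17 253" data-exterior="1" d="M82 143l-8 10-19 7-16 0-23-5 1 172 25-8 43-6 12 6 7 12 5 2 17-10 11-12 10-24 13-20 1-9-2-8-9-13-9-2-7 4-12 0-7-6-4-16-12-20-7-26-9-21z"/><path data-sink="134 527" data-exterior="1" d="M159 436l-10 3-50 0-8-3-10 1-6 9 0 8 8 21-24 12-13 0-17-4-12-8-1 52 223 1 1-5-12-26 0-7-3 2-18 0-18-7-24-32z"/><path data-sink="35 357" data-exterior="0" d="M85 313l-50 7-19 7 1 74 26 4 7-5 12 0 8-3 15-6 18-21 9-15 0-9-13-25z"/><path data-sink="37 449" data-exterior="0" d="M25 401l-9 1 0 72 13 9 17 4 13 0 19-11 4 0-7-22 0-8 4-7-12-3-10-15-14-16z"/>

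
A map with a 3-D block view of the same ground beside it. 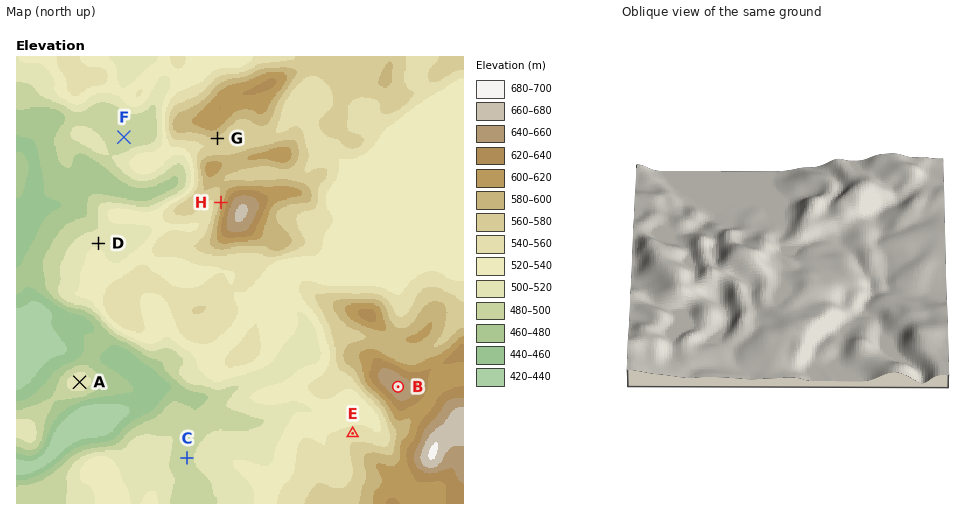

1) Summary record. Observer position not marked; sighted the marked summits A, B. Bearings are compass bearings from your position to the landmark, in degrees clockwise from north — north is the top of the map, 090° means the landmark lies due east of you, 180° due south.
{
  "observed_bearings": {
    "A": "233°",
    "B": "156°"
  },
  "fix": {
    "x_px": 317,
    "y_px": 204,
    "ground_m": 560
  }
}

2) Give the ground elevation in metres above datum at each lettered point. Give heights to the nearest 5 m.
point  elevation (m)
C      495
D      515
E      550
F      495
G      575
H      585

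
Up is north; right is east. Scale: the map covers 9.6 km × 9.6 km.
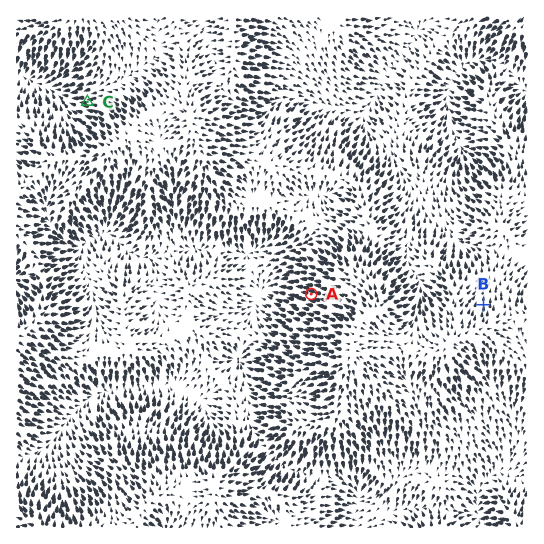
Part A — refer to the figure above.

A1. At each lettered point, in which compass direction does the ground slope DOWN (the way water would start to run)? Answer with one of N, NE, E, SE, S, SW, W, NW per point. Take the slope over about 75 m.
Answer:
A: W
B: N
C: W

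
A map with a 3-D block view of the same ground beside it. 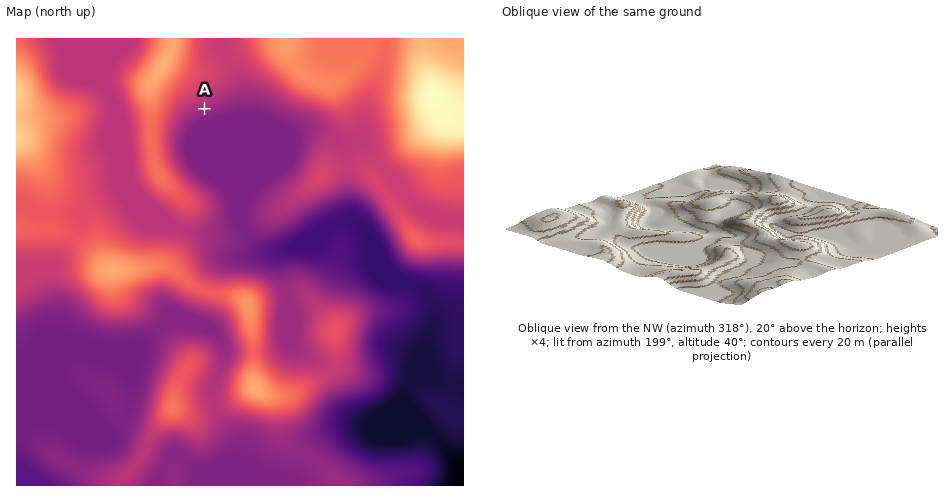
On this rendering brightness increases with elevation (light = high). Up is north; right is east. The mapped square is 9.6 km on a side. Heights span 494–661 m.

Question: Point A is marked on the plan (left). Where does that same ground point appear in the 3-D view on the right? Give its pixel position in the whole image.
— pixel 674 266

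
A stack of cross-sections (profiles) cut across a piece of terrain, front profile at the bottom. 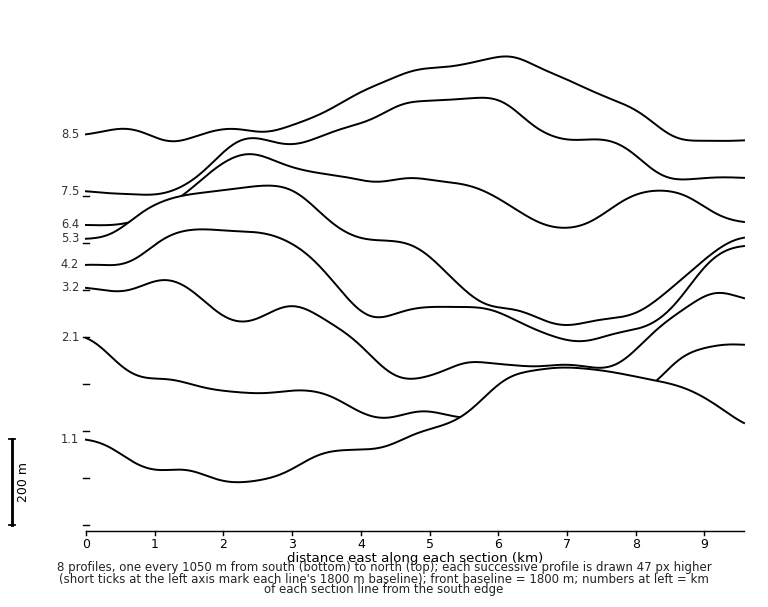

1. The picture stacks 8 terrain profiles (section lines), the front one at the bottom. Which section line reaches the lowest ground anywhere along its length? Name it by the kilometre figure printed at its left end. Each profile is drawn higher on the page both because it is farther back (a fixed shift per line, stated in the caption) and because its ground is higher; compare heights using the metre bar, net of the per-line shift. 5.3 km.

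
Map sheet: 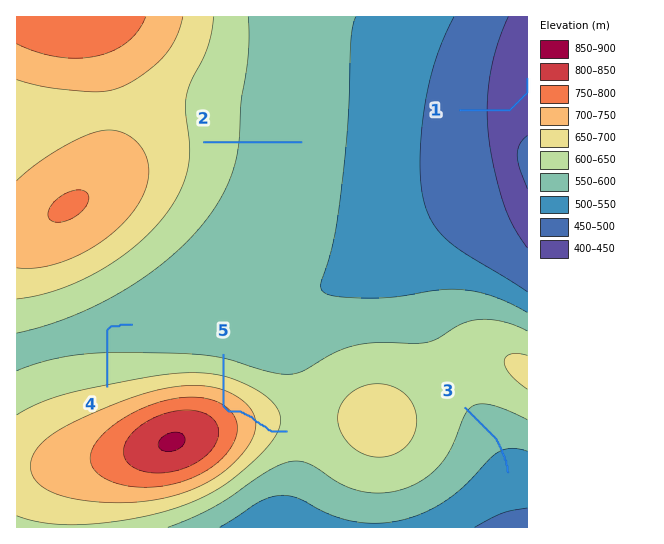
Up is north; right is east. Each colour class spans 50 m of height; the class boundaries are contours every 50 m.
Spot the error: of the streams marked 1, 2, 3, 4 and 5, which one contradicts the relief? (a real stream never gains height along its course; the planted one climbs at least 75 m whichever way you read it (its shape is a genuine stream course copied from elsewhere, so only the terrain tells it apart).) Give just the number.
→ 5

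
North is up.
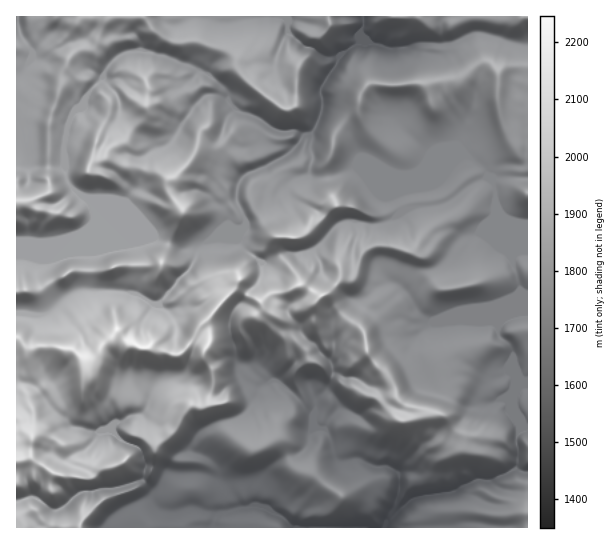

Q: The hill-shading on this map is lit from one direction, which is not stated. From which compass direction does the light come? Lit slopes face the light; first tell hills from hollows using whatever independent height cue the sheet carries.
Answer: N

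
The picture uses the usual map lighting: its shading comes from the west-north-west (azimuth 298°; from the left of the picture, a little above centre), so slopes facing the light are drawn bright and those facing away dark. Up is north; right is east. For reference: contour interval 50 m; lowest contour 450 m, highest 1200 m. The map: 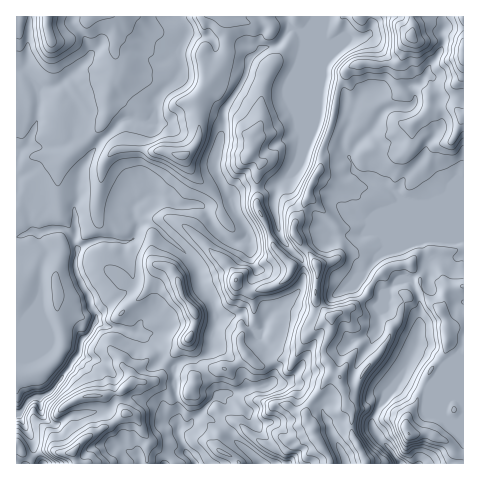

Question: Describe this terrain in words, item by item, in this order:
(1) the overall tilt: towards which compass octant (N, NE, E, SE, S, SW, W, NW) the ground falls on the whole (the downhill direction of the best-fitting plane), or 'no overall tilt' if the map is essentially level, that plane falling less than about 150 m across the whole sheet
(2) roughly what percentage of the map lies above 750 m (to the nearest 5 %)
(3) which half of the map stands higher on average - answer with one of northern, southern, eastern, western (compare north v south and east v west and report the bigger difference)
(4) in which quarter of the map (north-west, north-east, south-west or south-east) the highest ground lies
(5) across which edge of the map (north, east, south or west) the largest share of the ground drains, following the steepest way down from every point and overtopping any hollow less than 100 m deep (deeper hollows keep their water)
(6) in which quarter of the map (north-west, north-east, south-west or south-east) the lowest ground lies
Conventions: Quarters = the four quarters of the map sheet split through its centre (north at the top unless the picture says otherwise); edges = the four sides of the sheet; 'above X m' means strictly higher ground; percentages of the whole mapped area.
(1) On the whole the ground falls towards the west.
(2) Ground above 750 m makes up about 60 % of the sheet.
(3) Taken as a whole, the eastern half is higher than the western.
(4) Look to the north-east quarter for the highest ground.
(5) The largest share of the runoff leaves by the western edge.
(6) The lowest point lies in the south-west quarter of the map.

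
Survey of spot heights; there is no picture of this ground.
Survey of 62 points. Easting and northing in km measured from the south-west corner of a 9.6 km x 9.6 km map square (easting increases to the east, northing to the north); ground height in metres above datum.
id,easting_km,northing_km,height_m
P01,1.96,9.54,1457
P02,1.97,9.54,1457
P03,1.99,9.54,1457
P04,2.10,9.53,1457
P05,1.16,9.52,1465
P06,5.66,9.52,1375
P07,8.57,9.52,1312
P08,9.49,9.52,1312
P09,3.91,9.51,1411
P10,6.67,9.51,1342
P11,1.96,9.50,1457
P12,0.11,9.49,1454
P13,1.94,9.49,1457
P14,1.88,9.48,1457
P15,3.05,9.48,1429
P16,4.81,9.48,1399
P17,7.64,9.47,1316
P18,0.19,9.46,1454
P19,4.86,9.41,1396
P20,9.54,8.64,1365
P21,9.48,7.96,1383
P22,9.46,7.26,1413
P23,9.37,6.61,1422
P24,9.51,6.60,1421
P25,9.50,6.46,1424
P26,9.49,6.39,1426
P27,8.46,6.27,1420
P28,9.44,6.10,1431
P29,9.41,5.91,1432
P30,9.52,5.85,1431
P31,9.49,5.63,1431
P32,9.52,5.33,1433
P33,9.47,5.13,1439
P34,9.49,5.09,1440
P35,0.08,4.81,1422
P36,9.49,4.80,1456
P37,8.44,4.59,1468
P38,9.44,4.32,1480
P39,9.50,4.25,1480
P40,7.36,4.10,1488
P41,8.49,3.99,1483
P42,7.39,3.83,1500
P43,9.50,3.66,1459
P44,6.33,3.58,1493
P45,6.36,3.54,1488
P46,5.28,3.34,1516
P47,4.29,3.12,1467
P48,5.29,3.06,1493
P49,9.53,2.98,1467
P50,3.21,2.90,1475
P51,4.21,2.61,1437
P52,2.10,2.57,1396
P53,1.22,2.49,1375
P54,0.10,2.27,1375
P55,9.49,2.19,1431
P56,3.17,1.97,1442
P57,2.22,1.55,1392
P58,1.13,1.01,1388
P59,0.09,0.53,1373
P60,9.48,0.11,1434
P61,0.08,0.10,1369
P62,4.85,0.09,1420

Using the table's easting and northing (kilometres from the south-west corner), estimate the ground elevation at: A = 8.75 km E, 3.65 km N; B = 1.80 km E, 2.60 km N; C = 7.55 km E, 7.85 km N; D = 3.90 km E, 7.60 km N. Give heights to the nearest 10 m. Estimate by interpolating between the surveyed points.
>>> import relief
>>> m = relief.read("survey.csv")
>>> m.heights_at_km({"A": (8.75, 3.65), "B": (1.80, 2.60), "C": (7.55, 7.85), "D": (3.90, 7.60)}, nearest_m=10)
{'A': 1450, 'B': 1380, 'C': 1350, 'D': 1410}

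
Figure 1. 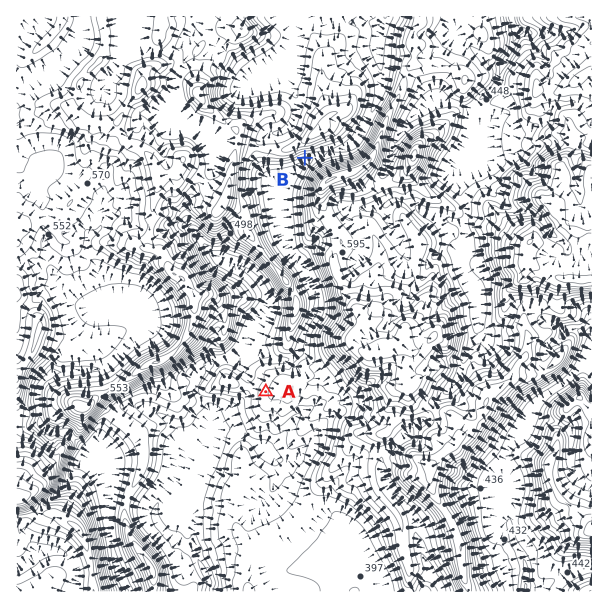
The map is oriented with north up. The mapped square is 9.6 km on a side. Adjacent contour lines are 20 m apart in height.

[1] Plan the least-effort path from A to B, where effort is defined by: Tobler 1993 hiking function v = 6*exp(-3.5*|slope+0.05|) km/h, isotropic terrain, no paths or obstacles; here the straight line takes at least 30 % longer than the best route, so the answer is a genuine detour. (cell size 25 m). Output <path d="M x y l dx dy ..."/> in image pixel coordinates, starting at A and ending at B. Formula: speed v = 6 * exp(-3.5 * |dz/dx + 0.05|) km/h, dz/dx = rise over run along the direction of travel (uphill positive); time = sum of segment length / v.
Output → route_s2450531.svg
<path d="M266 392l9-18 3-3 3-2 4 0 3-1 3-6 2-2 10-21 0-6 8-15 0-24-17-33 0-75 11-21 0-7"/>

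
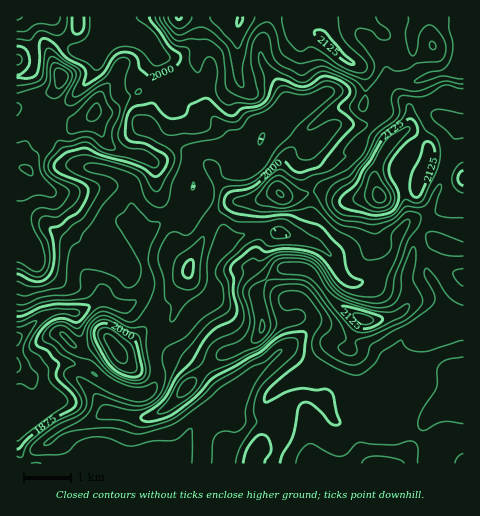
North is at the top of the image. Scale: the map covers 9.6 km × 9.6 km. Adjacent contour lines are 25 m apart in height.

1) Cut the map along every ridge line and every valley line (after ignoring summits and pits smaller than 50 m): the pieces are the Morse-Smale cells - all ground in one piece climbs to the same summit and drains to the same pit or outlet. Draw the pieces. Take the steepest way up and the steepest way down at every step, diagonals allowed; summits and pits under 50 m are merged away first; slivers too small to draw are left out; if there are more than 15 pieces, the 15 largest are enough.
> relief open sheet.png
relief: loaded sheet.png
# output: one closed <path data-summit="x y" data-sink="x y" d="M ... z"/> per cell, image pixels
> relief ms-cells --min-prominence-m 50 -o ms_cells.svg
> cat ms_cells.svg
<path data-summit="379 196" data-sink="17 339" d="M193 191l-25 27-14 10-13 17-6-16-8-5-7-2-28 14-13 19 1 11 7 10 12 9 5 15 16 6 13-2 22 16 2 5 0 14-3 7 2 22 0 13-2 5-9 8-13 0-23-9-26-18-15-5-18 4-18 10-5 0-10-8-1 95 447 1 0-150-16 0-10 3-23 12-12 10-4 14 0 9 6 16 0 8-15 31-11 9-28 0-15-5-16-22 1-9-4-9-32-31-31 23-18 24-7 5-1-6-16-21-14-14-18-13-7-13 7-3 7-7 6-11 21-19-2-21 1-11 13-21-1-12-4-7-21-17z"/><path data-summit="363 319" data-sink="17 339" d="M411 224l-5 0-7 10-4 16-6 12-13 13-19 8-11-3-14-23-17-13-32-11-19-3-11 1-23 8-6 4-12 20-1 11 2 21-21 19-6 11-7 7-7 3 7 13 18 13 14 14 16 21 2 6 6-5 18-24 31-23 32 31 4 9-1 9 16 22 15 5 28 0 11-9 15-31 0-8-6-16 0-9 4-14 12-10 23-12 10-3 17-1 0-62-11-1-13-4-16-15z"/><path data-summit="323 38" data-sink="17 339" d="M463 16l-282 0 13 4 5 11 0 17-3 16-12 9 6 16 1 13 6 8 14 8 10 9 15 20 14 9 6-3 8-21 13-10 6 2 15 13 15 5 23-18 25 2 10-4 9-10 1-21 7-9 9-2 20 1 45-15 2-2z"/><path data-summit="61 77" data-sink="17 339" d="M153 88l-12 2-12 5-19 15-14 2-7 7-9 4-14-5-13-12 2-16-14 5-25 2 1 240 29-22 10-4 22 1 24-14 0-6-3-7-13-11-7-11 1-12 12-15 25-12 7-2 11 7 6 16 13-17 14-10 24-28 0-35-10-7-22-10-13-11 7-26z"/><path data-summit="379 196" data-sink="17 339" d="M463 65l-7 5-22 4-17 7-20-1-9 2-7 9-1 21-9 10-10 4-25-2-17 13-15 17-2 17 9 21 0 22-6 17-5 5-5 1 20 7 10 5 7 8 14 23 11 3 19-8 16-17 4-12 2-10 5-9 8-8 14-6 6-7 21-54 5-21-1-9 8-2z"/><path data-summit="116 348" data-sink="17 339" d="M103 298l-25 14-22-1-20 9-20 17 0 31 11 8 5 0 18-10 18-4 22 9 28 18 14 5 15-1 9-12-2-35 3-7 0-14-5-8-19-13-13 2z"/><path data-summit="61 77" data-sink="17 17" d="M50 16l-30 1 15 36 0 13-7 8-12 3 1 19 24-1 15-7-3 8 0 10 13 12 14 5 9-4 7-7 14-2 19-15 12-5 13-2 0-18 3-16-12-15-11-4-24-3-15 19-18 0-13-11z"/><path data-summit="280 194" data-sink="17 339" d="M279 122l-15 10-12 26-49 27-9 1-2 3 7 17 21 17 5 18 33-11 42 6 10-14 1-30-9-21 0-11 12-17-16-6z"/><path data-summit="379 196" data-sink="17 339" d="M183 73l-12 11-17 5 0 12-7 26 13 11 22 10 10 7-1 14 2 17 7 0 54-29-6-2-12-8-8-13-17-16-16-10-4-6-2-18z"/><path data-summit="463 179" data-sink="17 339" d="M463 121l-7 1 1 9-5 21-21 54-6 7-14 6-4 4 7 2 10 6 16 15 13 4 11 0z"/><path data-summit="323 38" data-sink="17 17" d="M180 16l-74 0 0 6 5 12 14 0 16 3 19 19 12 4 11 13 13-9 3-16 0-17-5-11z"/><path data-summit="379 196" data-sink="17 17" d="M105 16l-54 1 13 23 10 10 21 1 14-18z"/><path data-summit="379 196" data-sink="17 17" d="M19 16l-3 1 1 60 11-3 7-8 0-13-12-32z"/><path data-summit="379 196" data-sink="17 17" d="M158 53l-4 17 0 18 6 0 11-4 12-10-11-14z"/>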